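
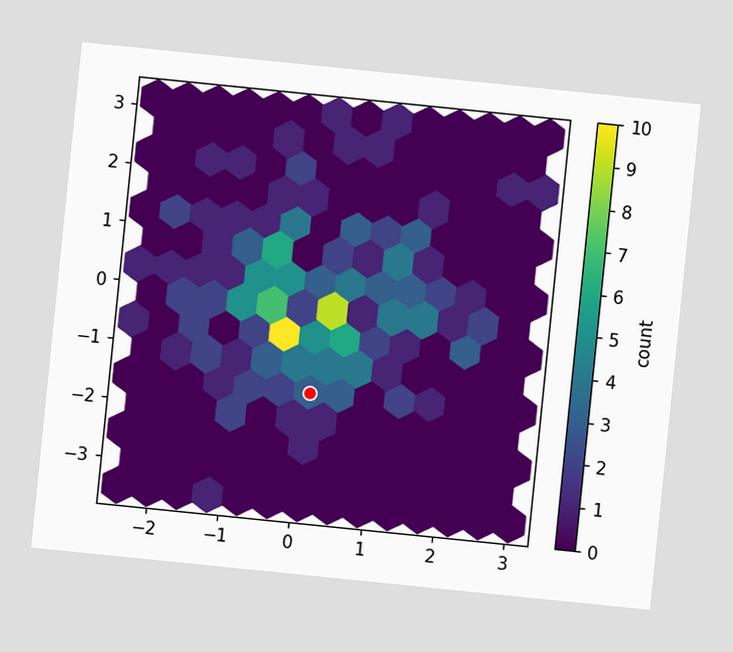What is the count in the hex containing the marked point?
The chart is tilted about 6° clockwise. The marked hex reads 3 on the colorbar.

3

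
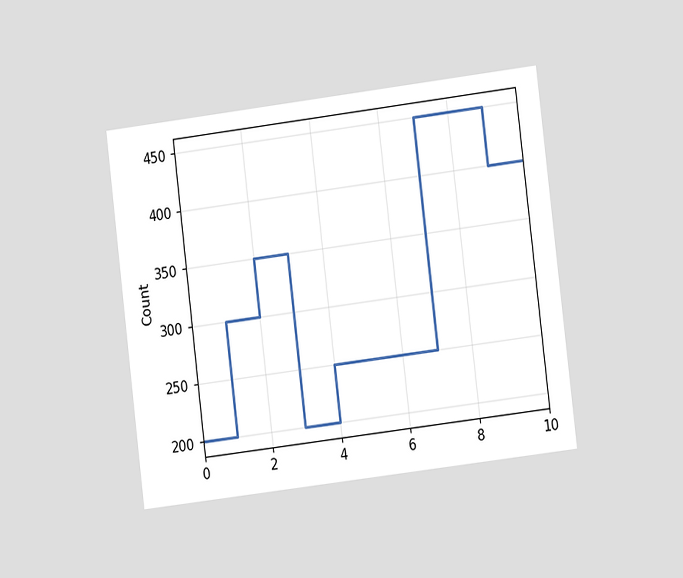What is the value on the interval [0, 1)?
The chart is tilted about 7° counter-clockwise and viewed at a slight angle. On [0, 1) the step sits at 200.

200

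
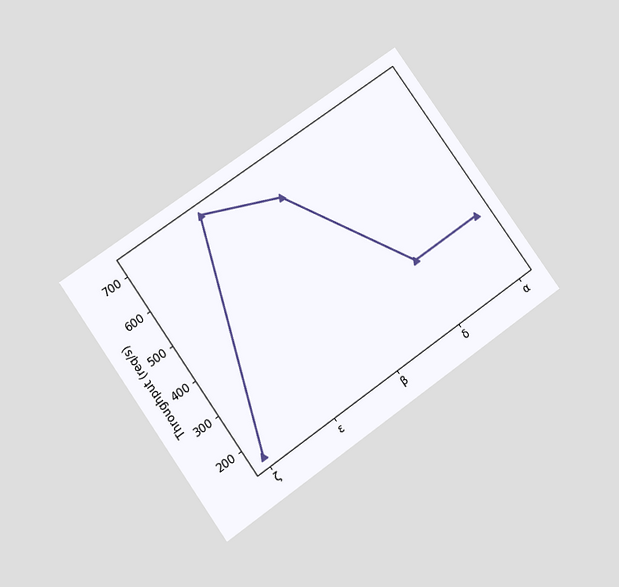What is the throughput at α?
320req/s

The chart is tilted about 35° counter-clockwise and viewed at a slight angle. At α, the line is at 320req/s.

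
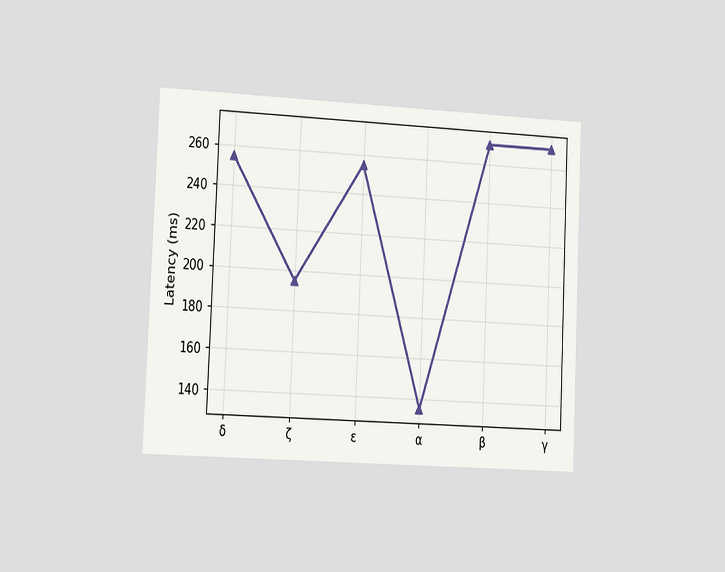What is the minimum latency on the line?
The chart is tilted about 3° clockwise and viewed at a slight angle. The lowest point is at α, and reading across to the y-axis gives 135ms.

135ms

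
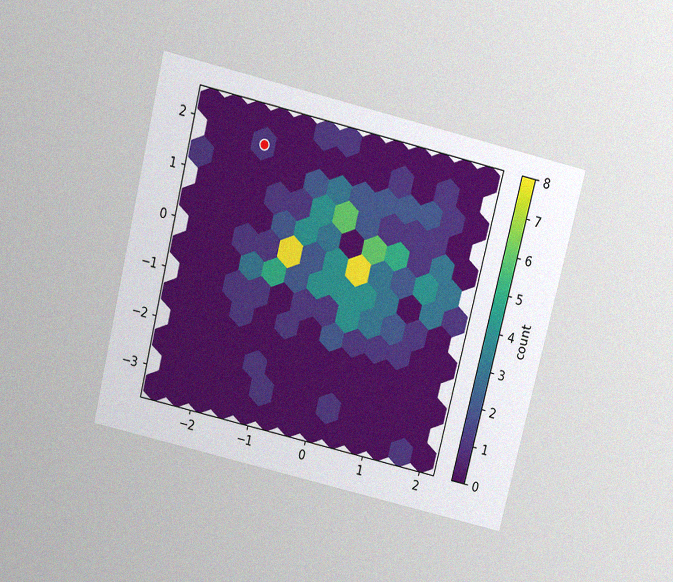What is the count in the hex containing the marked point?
1

The chart is tilted about 14° clockwise and viewed slightly from above, with some photo noise. The marked hex reads 1 on the colorbar.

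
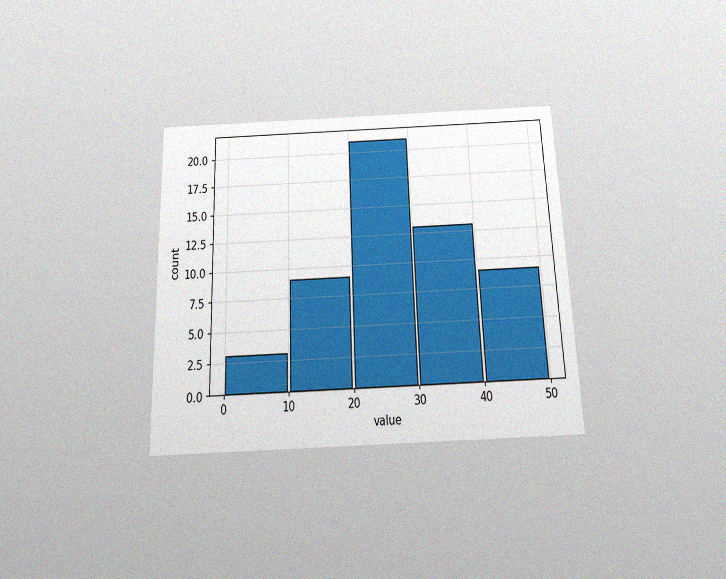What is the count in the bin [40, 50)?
The chart is tilted about 2° counter-clockwise and viewed slightly from below, with some photo noise. The [40, 50) bin has height 9.

9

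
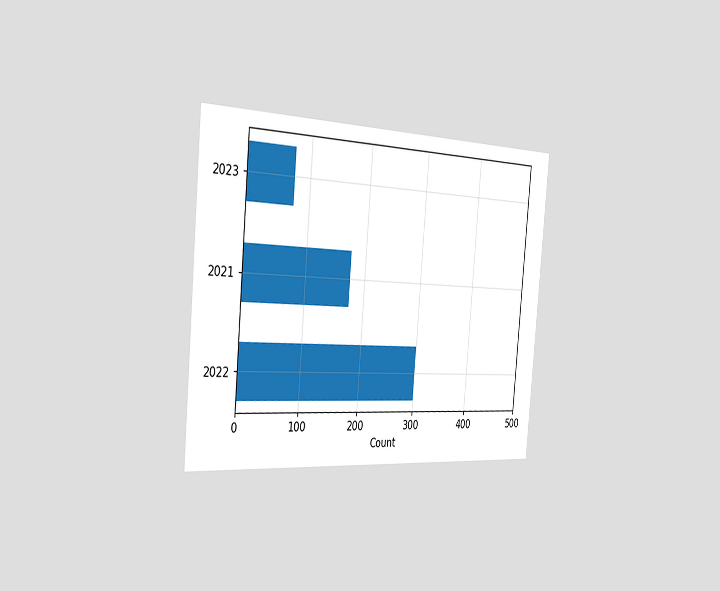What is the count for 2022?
300

The chart is tilted about 5° clockwise and viewed slightly from the left. Reading along the chart's x-axis, the 2022 bar reaches 300.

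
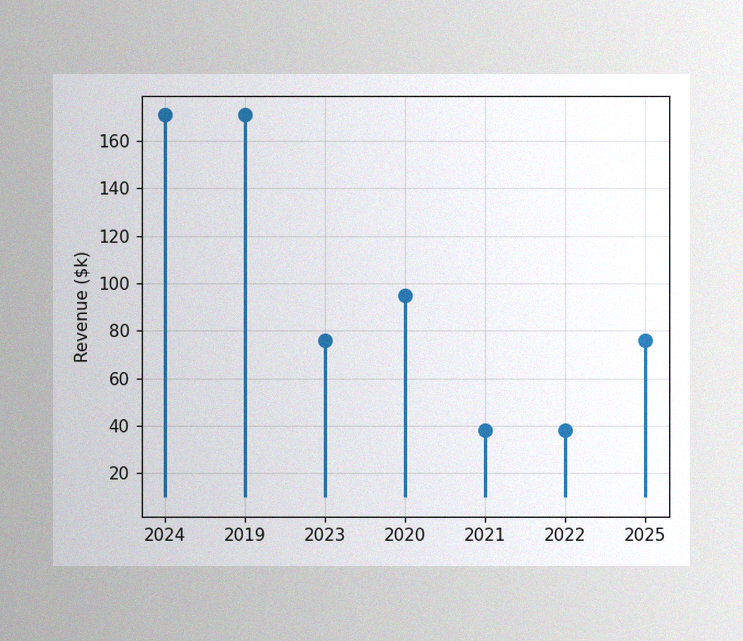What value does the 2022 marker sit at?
The image has some photo noise and uneven lighting. The 2022 marker sits at $38k.

$38k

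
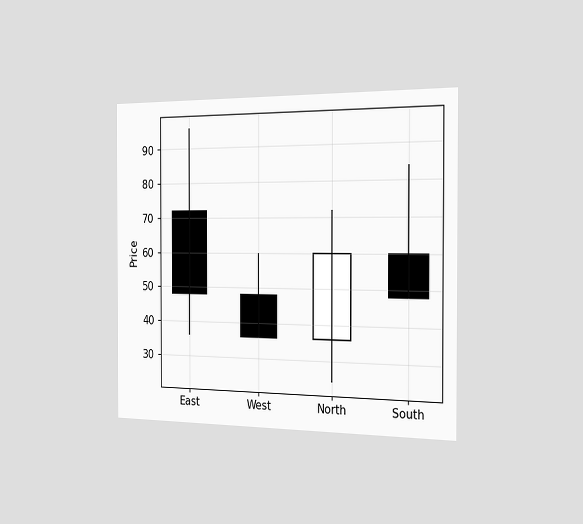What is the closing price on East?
48

The chart is viewed slightly from the right. The East candle closes at 48.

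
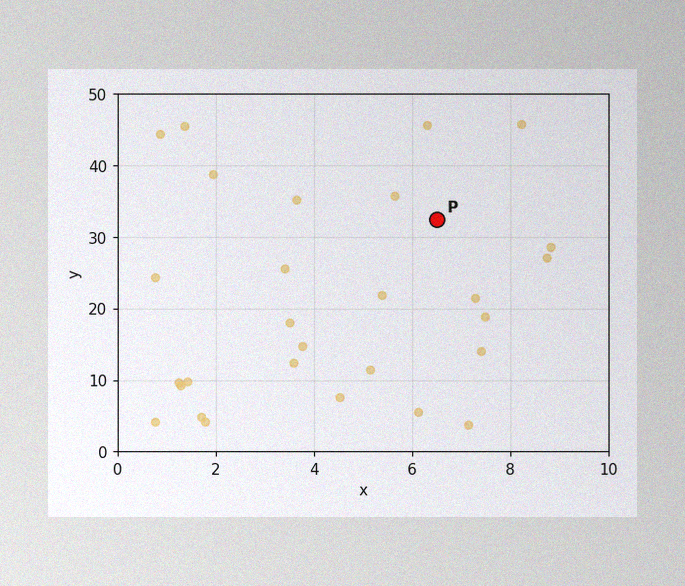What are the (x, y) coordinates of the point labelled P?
(6.5, 32.5)

The image has some photo noise and uneven lighting. Following the gridlines from P to each axis, P sits at (6.5, 32.5).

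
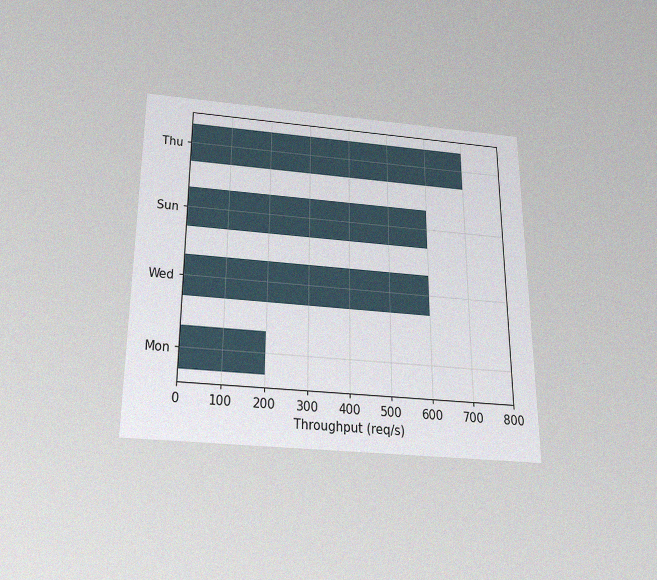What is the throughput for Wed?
The chart is viewed slightly from below, with some photo noise. Reading along the chart's x-axis, the Wed bar reaches 600req/s.

600req/s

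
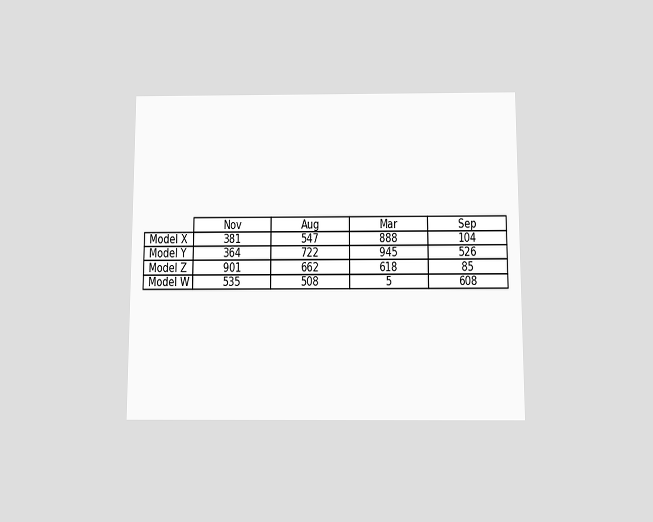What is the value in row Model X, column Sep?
104

The chart is viewed slightly from below. The (Model X, Sep) cell reads 104.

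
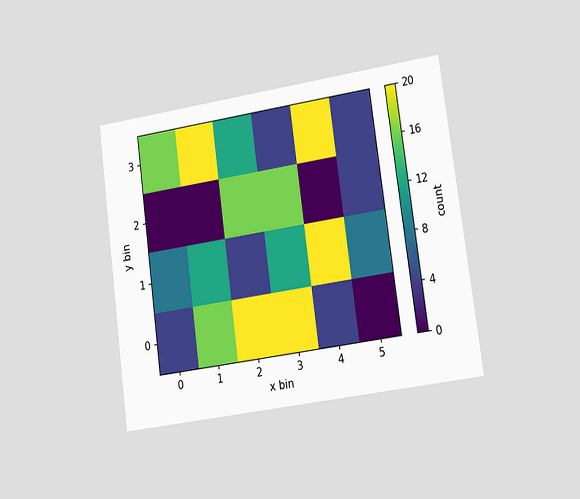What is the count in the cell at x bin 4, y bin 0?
The chart is tilted about 8° counter-clockwise and viewed slightly from the right. Matching the cell (4, 0) against the colorbar gives 4.

4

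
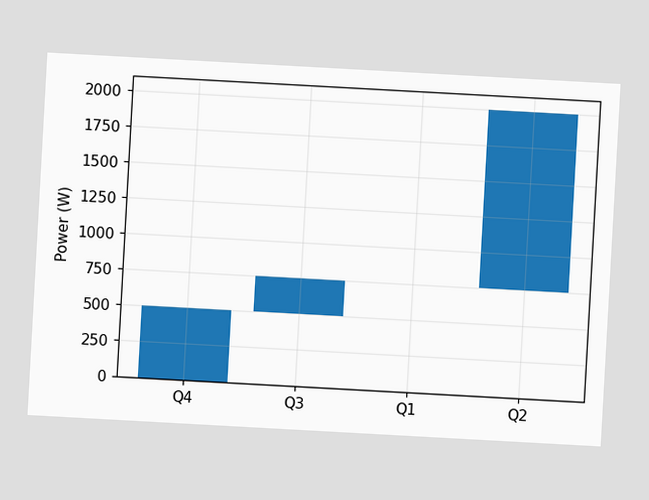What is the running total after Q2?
2000W

The chart is tilted about 3° clockwise. After Q2 the running total reaches 2000W.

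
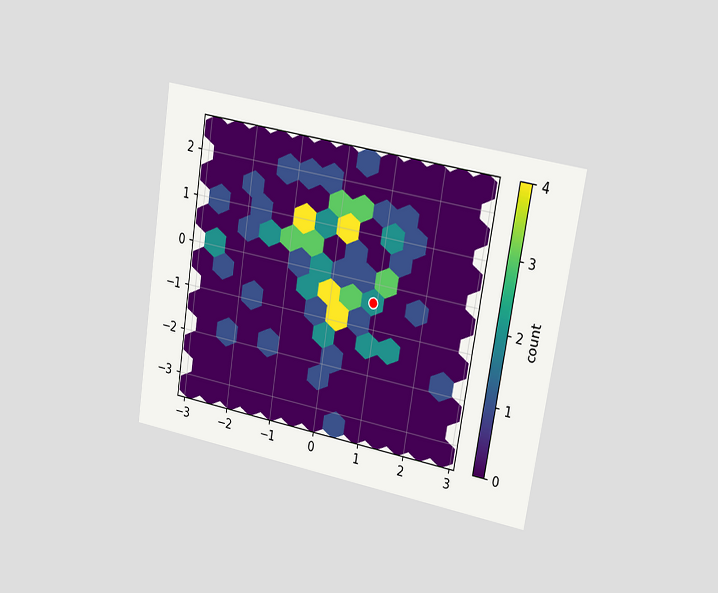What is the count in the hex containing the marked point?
2

The chart is tilted about 9° clockwise and viewed slightly from the right. The marked hex reads 2 on the colorbar.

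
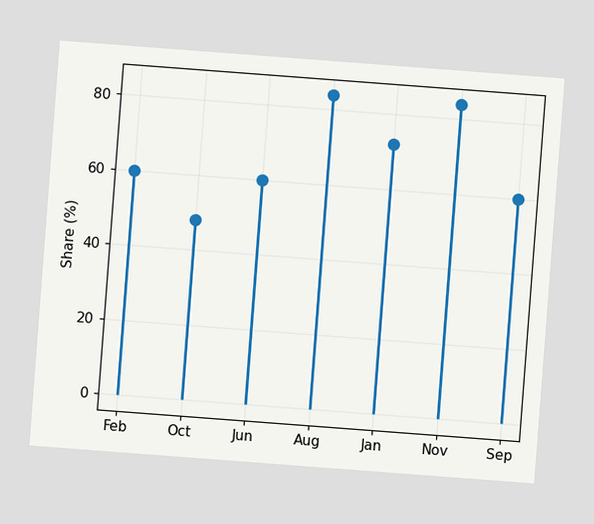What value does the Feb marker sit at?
60%

The chart is tilted about 4° clockwise. The Feb marker sits at 60%.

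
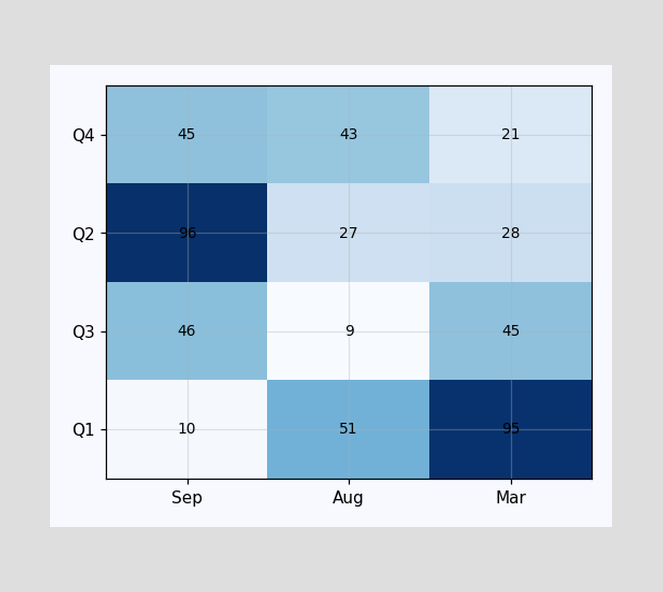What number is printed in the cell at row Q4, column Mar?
21

The (Q4, Mar) cell reads 21.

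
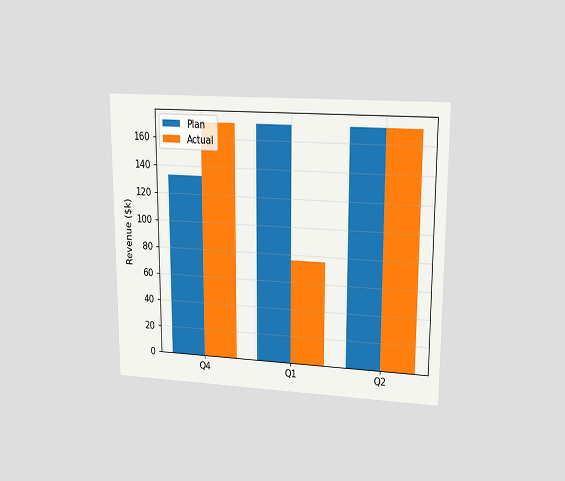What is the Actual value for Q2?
The chart is viewed at a slight angle. The Actual bar at Q2 reaches $171k on the y-axis.

$171k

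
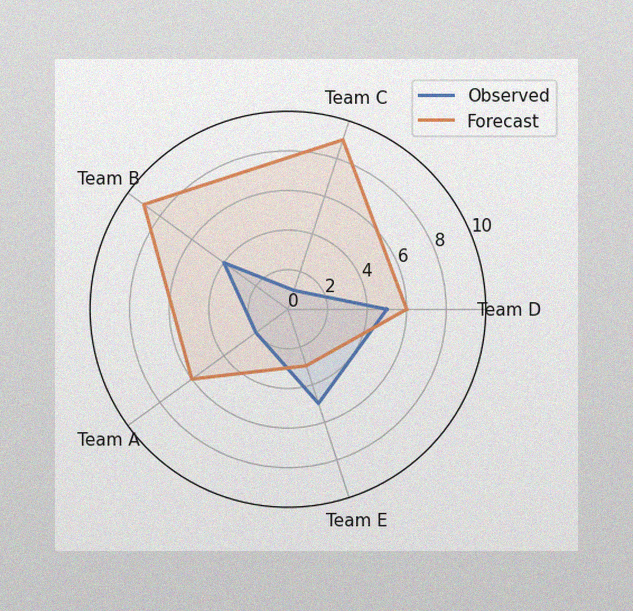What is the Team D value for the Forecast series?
6

The image has some photo noise and uneven lighting. On the Team D axis, Forecast reaches 6.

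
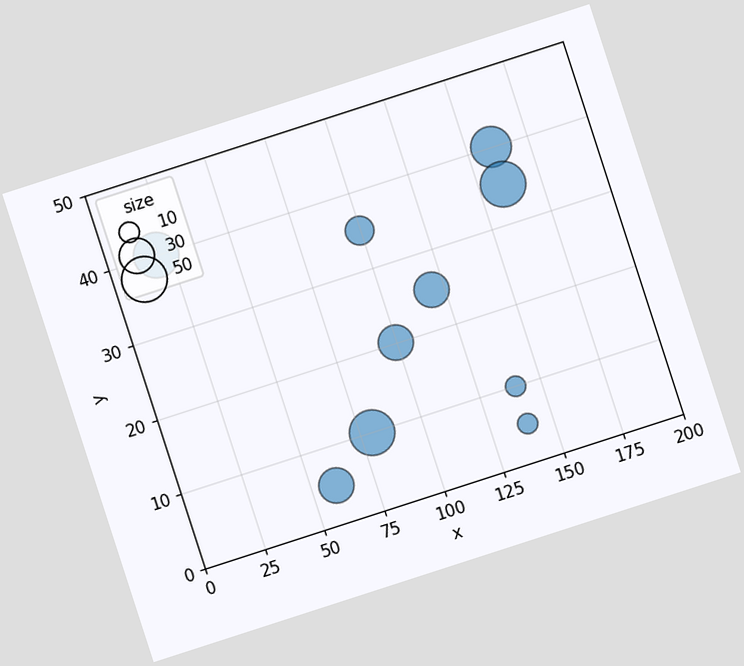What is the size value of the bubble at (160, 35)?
The chart is tilted about 18° counter-clockwise. Matching the bubble at (160, 35) against the size legend gives 50.

50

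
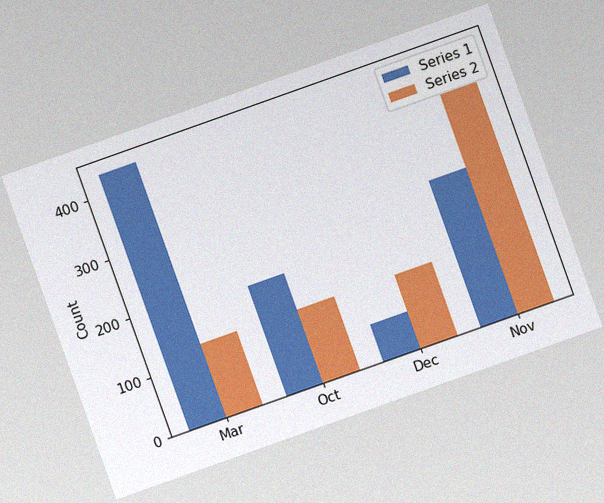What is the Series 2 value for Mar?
124

The chart is tilted about 20° counter-clockwise, with some photo noise. The Series 2 bar at Mar reaches 124 on the y-axis.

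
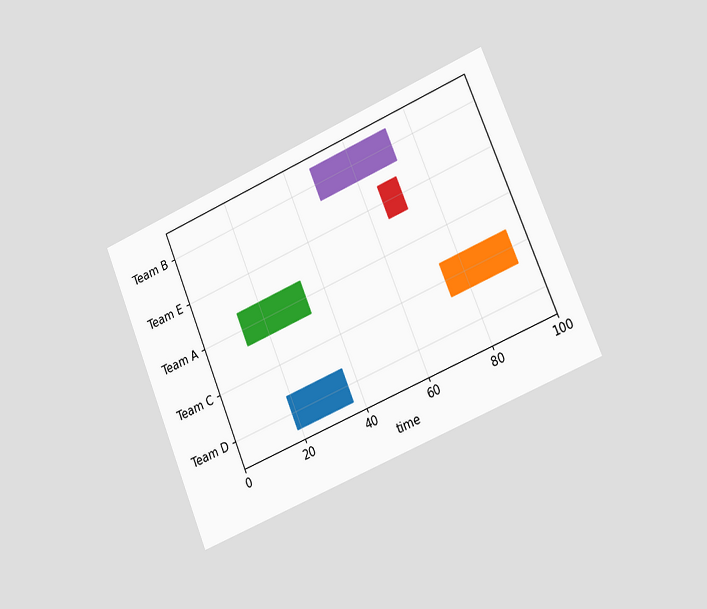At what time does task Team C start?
The chart is tilted about 23° counter-clockwise and viewed slightly from the right. The Team C bar begins at t=74.

74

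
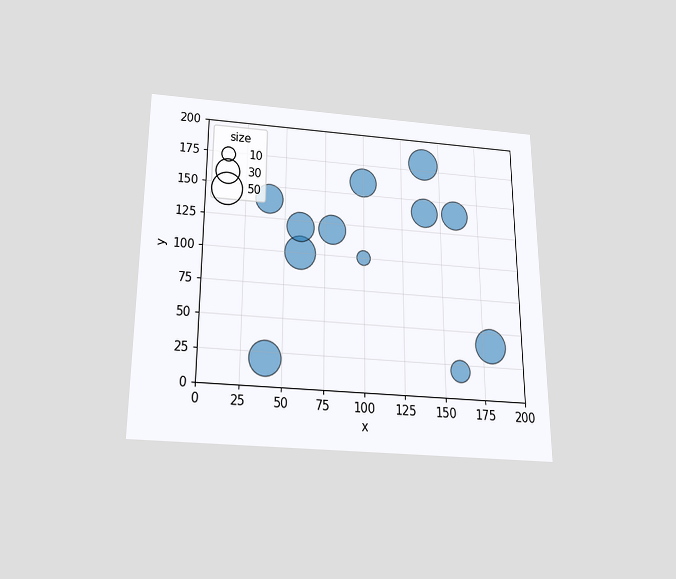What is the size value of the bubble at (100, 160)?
40

The chart is viewed slightly from below. Matching the bubble at (100, 160) against the size legend gives 40.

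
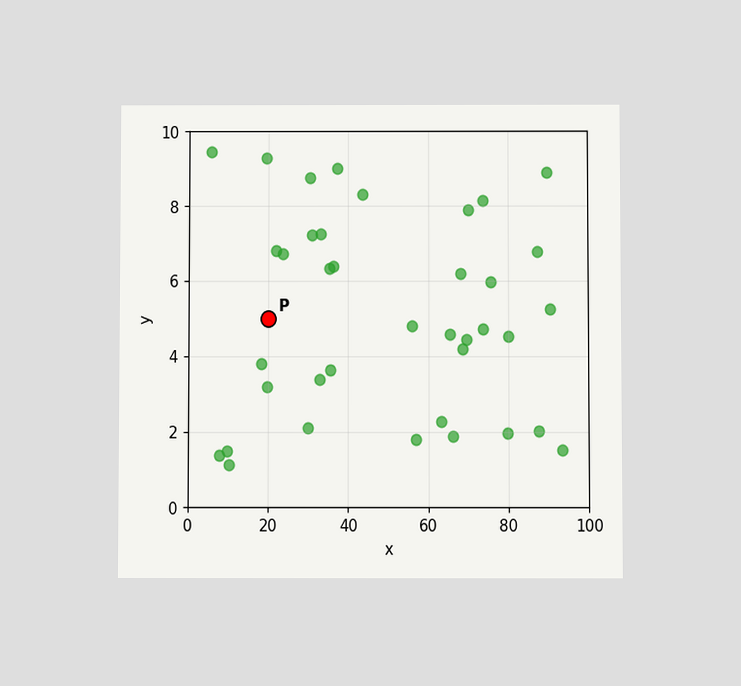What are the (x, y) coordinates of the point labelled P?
(20, 5)

The chart is viewed slightly from below. Following the gridlines from P to each axis, P sits at (20, 5).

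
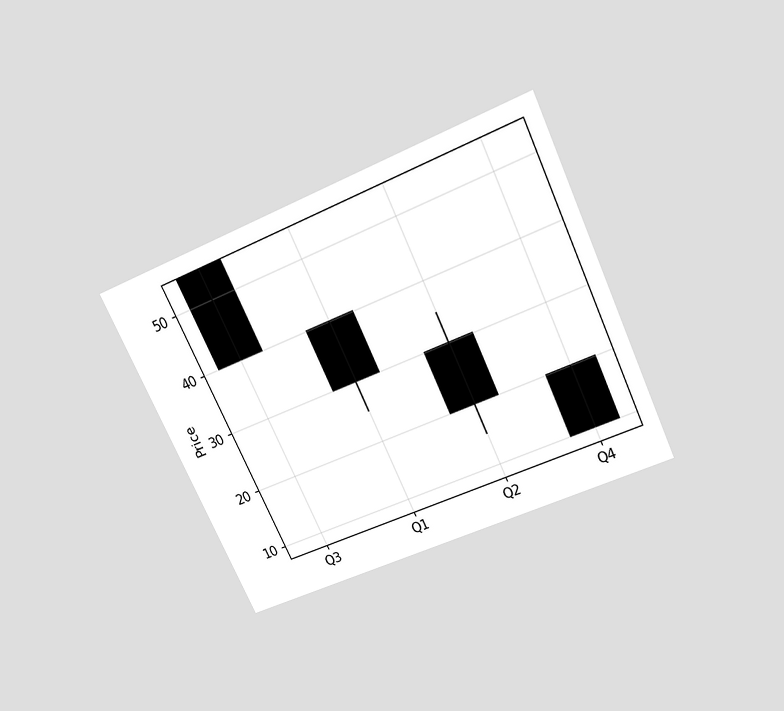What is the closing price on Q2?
20

The chart is tilted about 25° counter-clockwise and viewed slightly from above. The Q2 candle closes at 20.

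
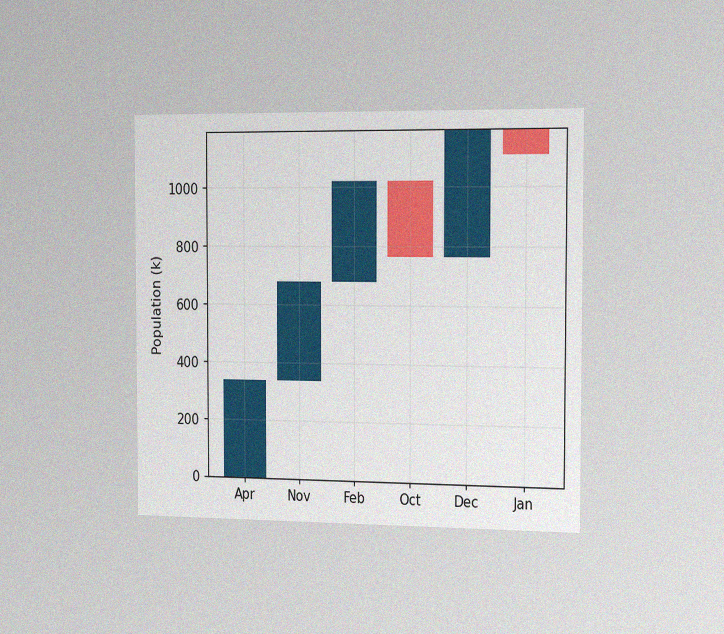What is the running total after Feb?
1020k

The chart is viewed slightly from the right, with some photo noise. After Feb the running total reaches 1020k.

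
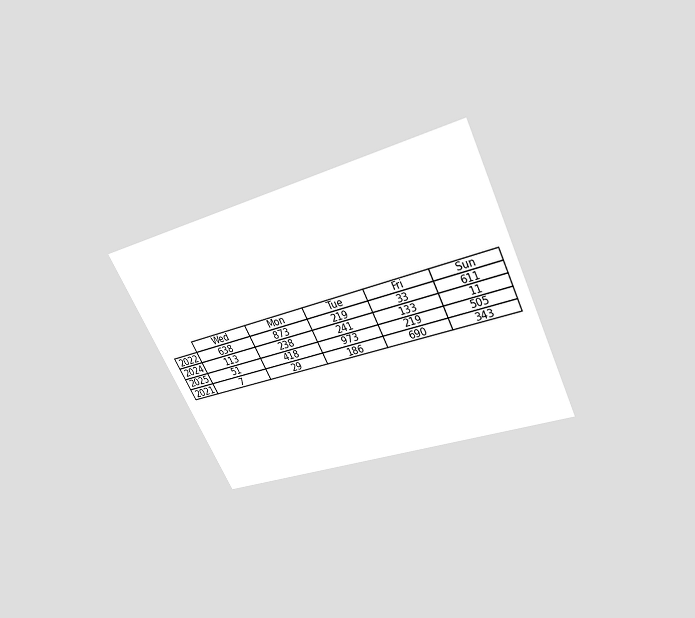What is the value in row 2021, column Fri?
The chart is tilted about 26° counter-clockwise and viewed slightly from above. The (2021, Fri) cell reads 690.

690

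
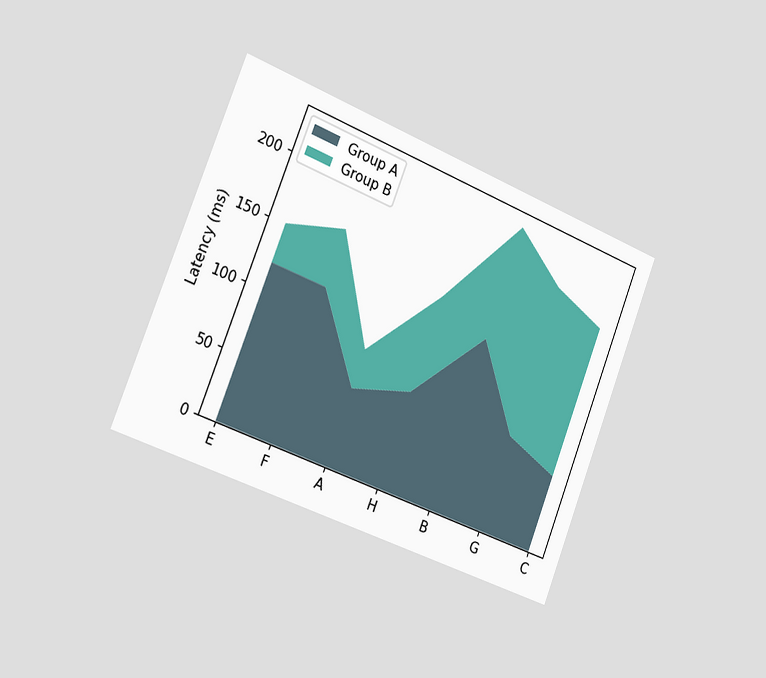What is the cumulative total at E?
The chart is tilted about 21° clockwise and viewed slightly from the left. The stacked total at E reaches 150ms.

150ms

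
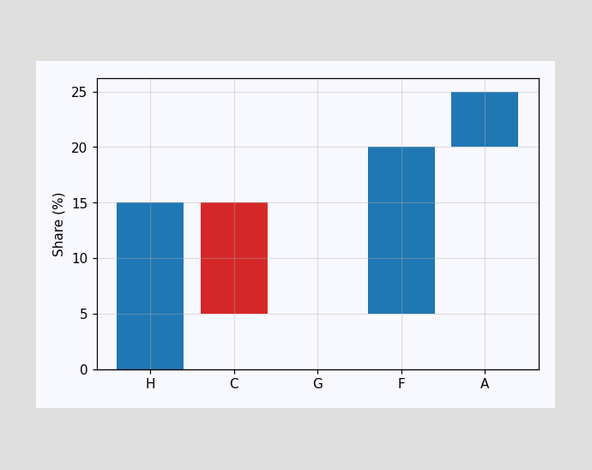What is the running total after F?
20%

After F the running total reaches 20%.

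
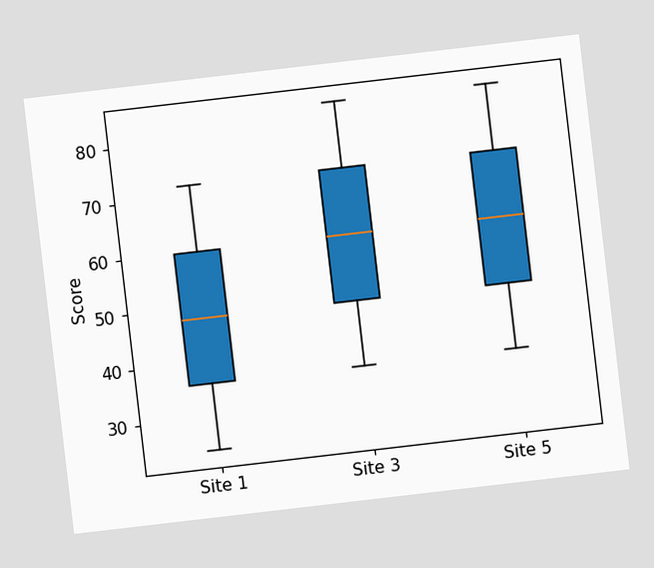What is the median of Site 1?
48

The chart is tilted about 7° counter-clockwise. The median line in the Site 1 box sits at 48.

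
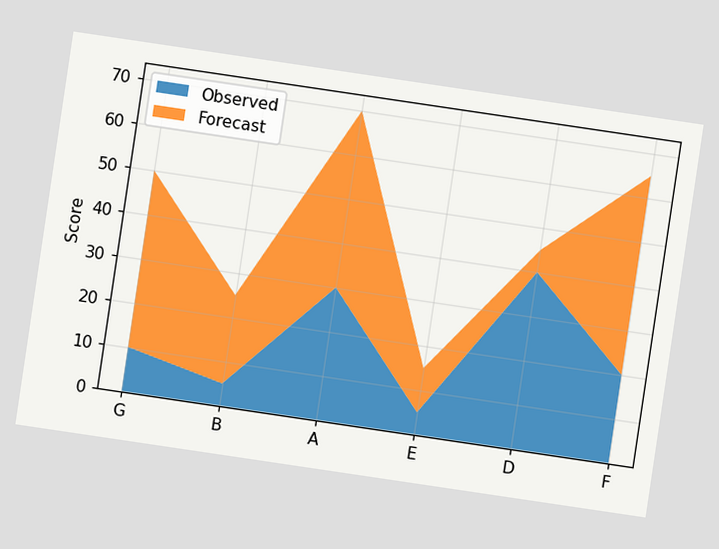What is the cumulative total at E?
15

The chart is tilted about 8° clockwise. The stacked total at E reaches 15.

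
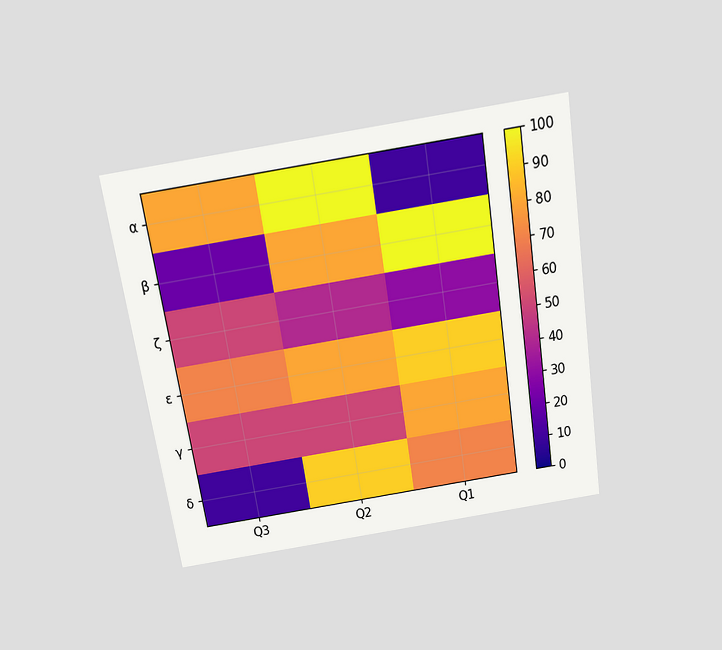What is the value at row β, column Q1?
The chart is tilted about 9° counter-clockwise and viewed slightly from above. Matching cell (β, Q1) against the colorbar gives 100.

100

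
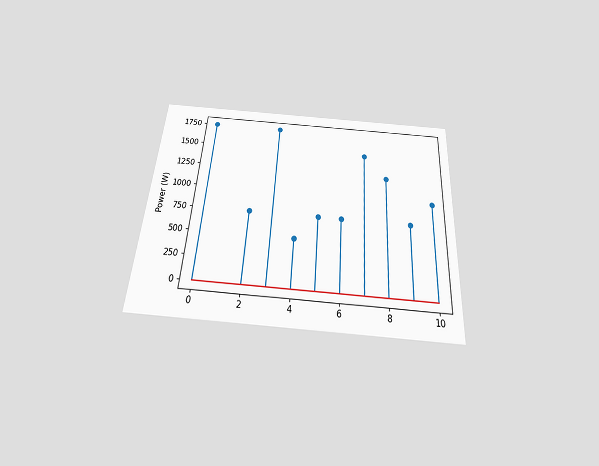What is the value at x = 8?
1250W

The chart is tilted about 4° clockwise and viewed slightly from below. The stem at x=8 reaches 1250W.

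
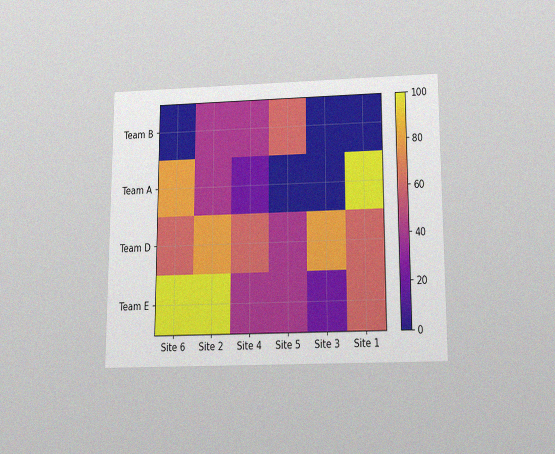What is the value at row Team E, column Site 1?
60

The chart is viewed slightly from below, with some photo noise. Matching cell (Team E, Site 1) against the colorbar gives 60.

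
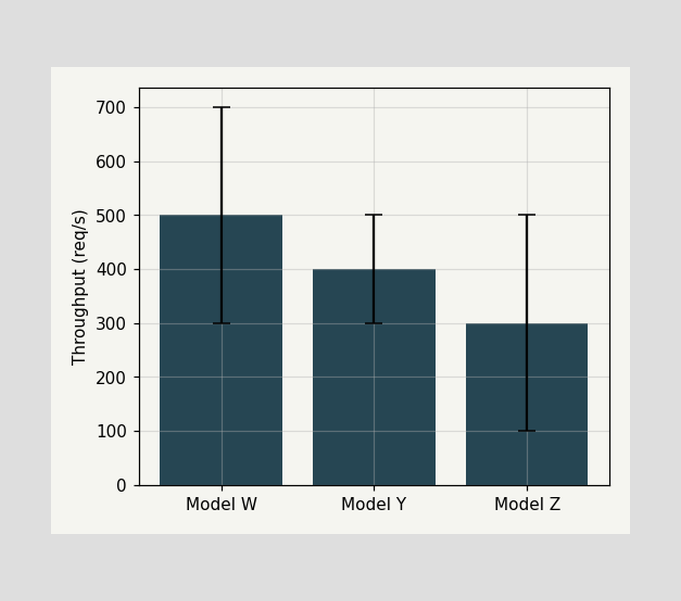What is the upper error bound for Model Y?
The Model Y bar's upper whisker reaches 500req/s.

500req/s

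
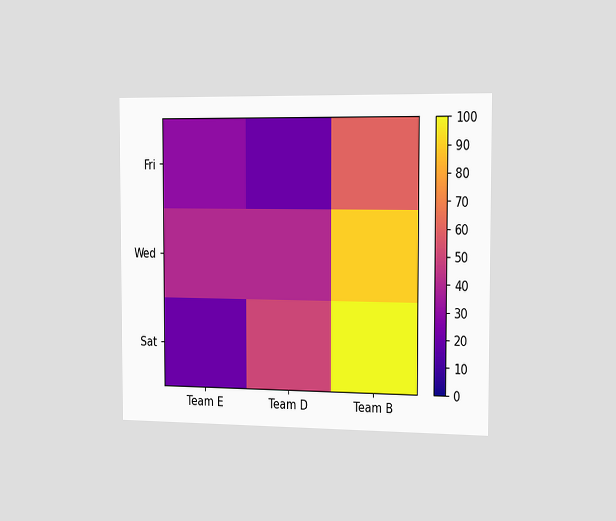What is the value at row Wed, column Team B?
The chart is viewed slightly from the right. Matching cell (Wed, Team B) against the colorbar gives 90.

90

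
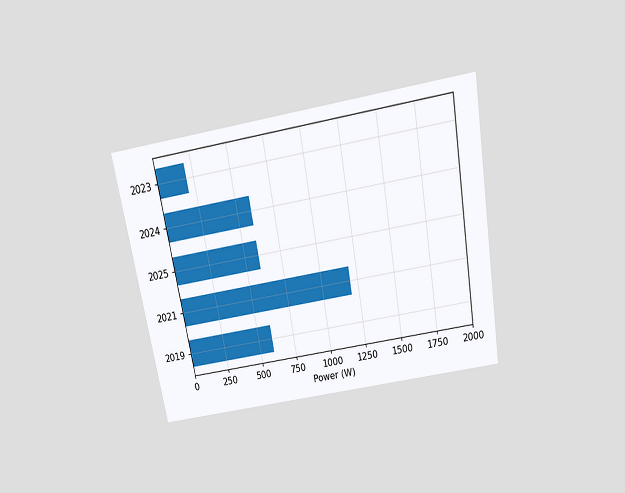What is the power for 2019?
600W

The chart is tilted about 10° counter-clockwise and viewed slightly from above. Reading along the chart's x-axis, the 2019 bar reaches 600W.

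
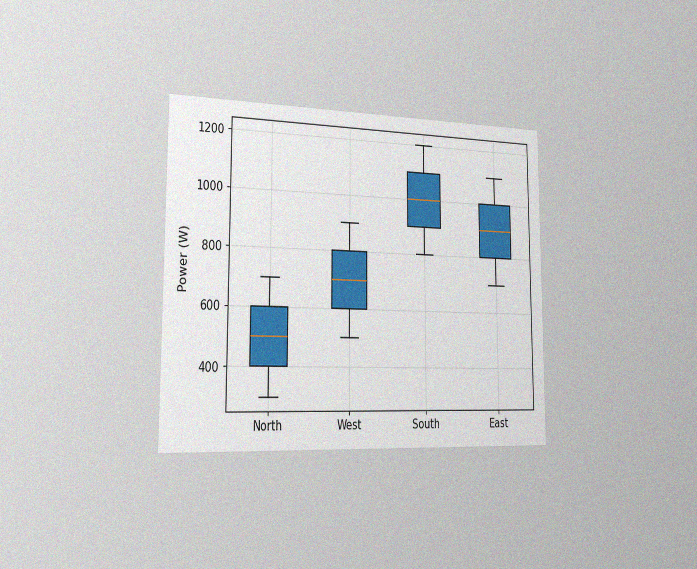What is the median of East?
The chart is viewed slightly from the left, with some photo noise. The median line in the East box sits at 900W.

900W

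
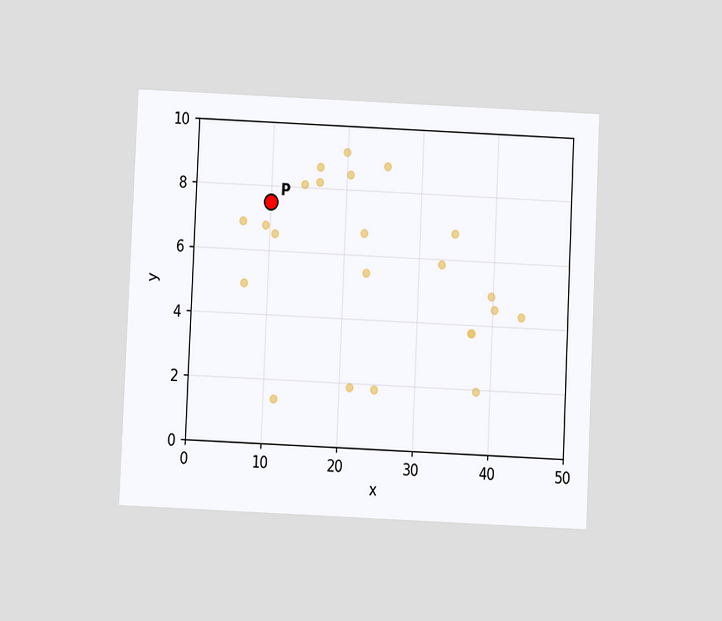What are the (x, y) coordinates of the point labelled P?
The chart is tilted about 3° clockwise and viewed at a slight angle. Following the gridlines from P to each axis, P sits at (10, 7.5).

(10, 7.5)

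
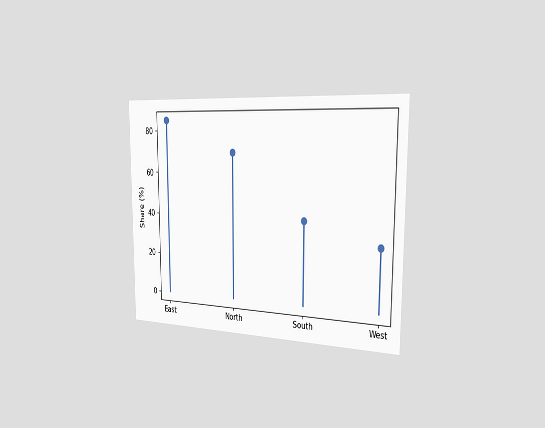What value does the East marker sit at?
85%

The chart is viewed slightly from the right. The East marker sits at 85%.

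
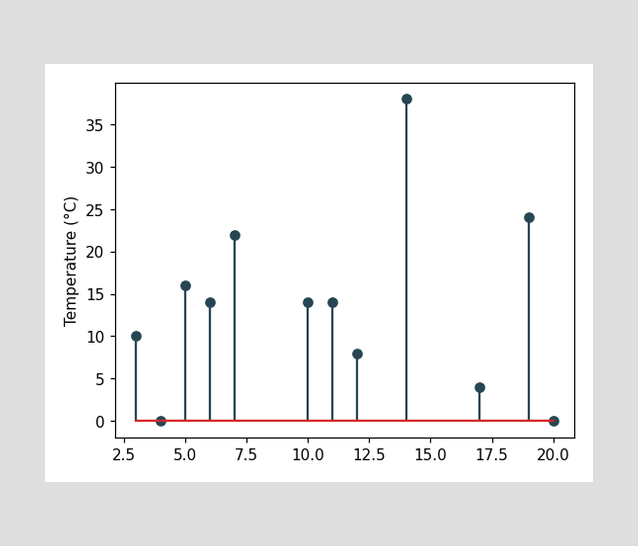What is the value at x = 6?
14°C

The stem at x=6 reaches 14°C.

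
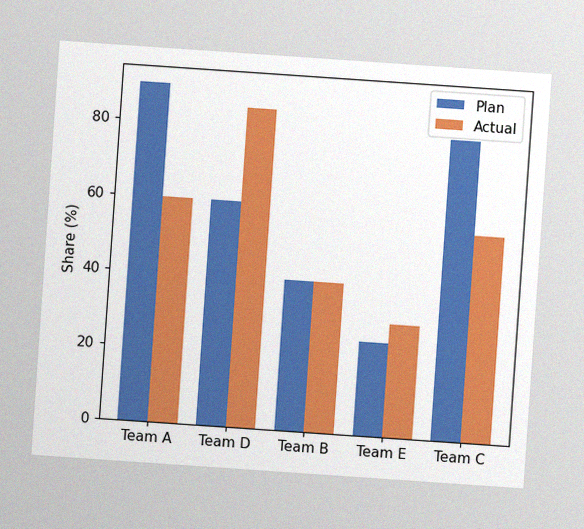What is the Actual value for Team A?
The chart is tilted about 4° clockwise, with some photo noise. The Actual bar at Team A reaches 60% on the y-axis.

60%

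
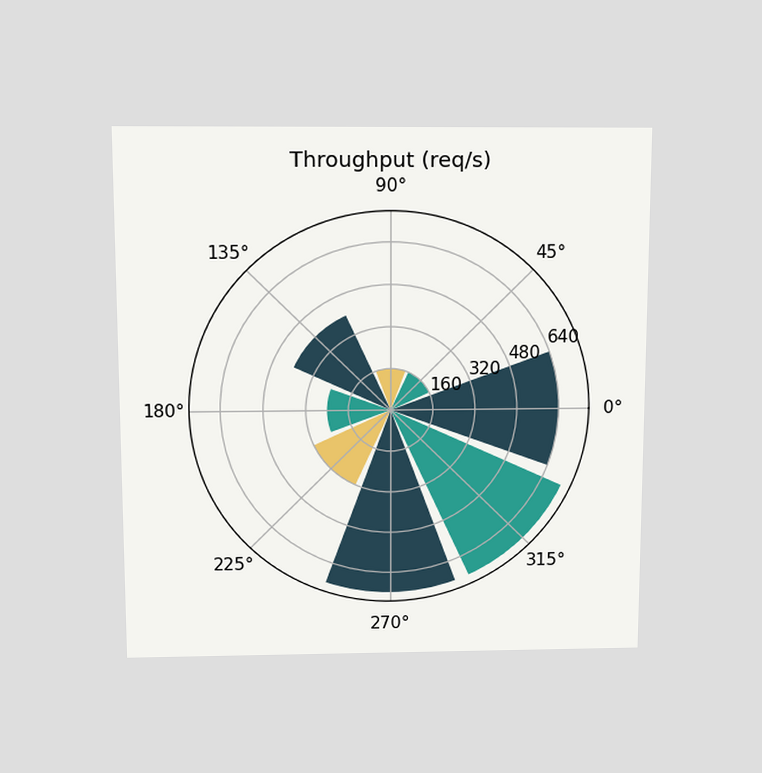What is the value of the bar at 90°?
The chart is viewed slightly from above. The bar at 90° reaches 160req/s on the radial axis.

160req/s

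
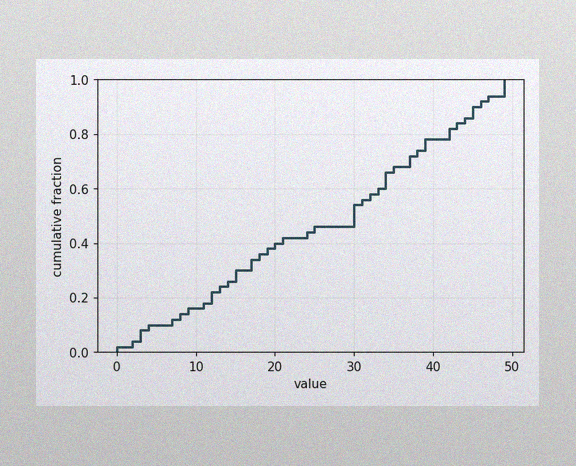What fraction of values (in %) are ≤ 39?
78%

The image has some photo noise and uneven lighting. At x=39 the ECDF step is at 78%.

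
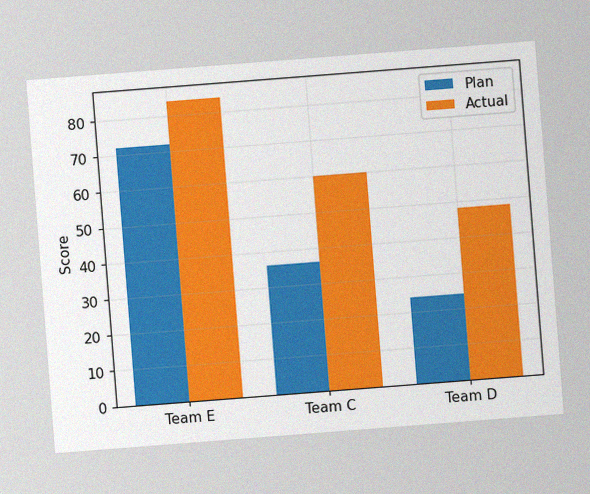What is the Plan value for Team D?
The chart is tilted about 4° counter-clockwise, with some photo noise. The Plan bar at Team D reaches 24 on the y-axis.

24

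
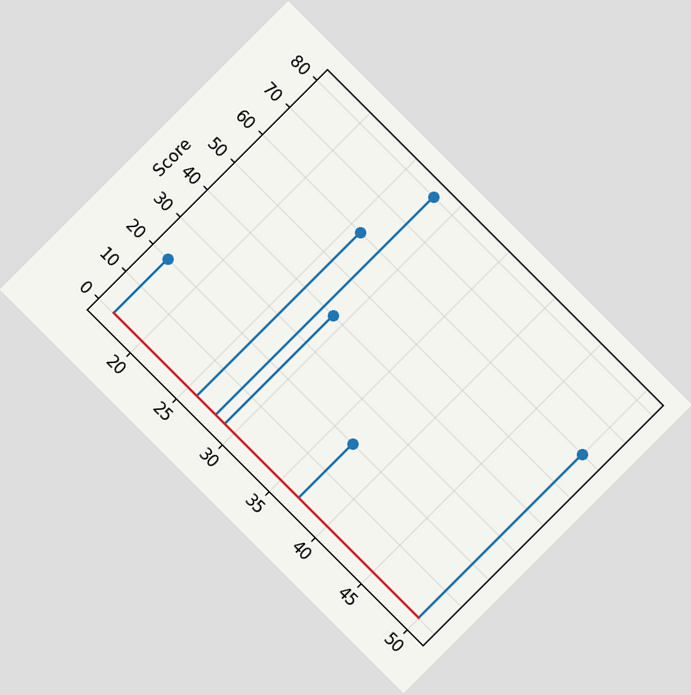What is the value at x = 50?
60

The chart is tilted about 45° clockwise. The stem at x=50 reaches 60.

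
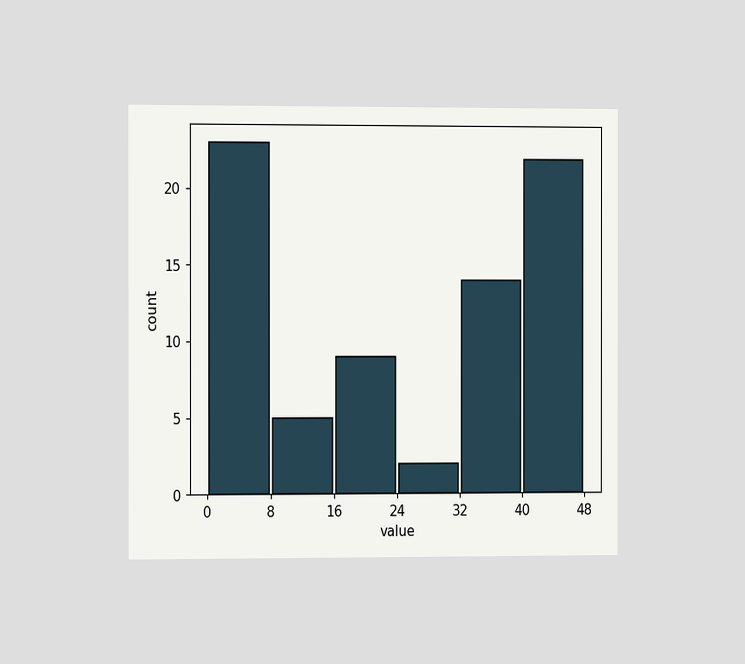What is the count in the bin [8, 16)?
The chart is viewed slightly from the left. The [8, 16) bin has height 5.

5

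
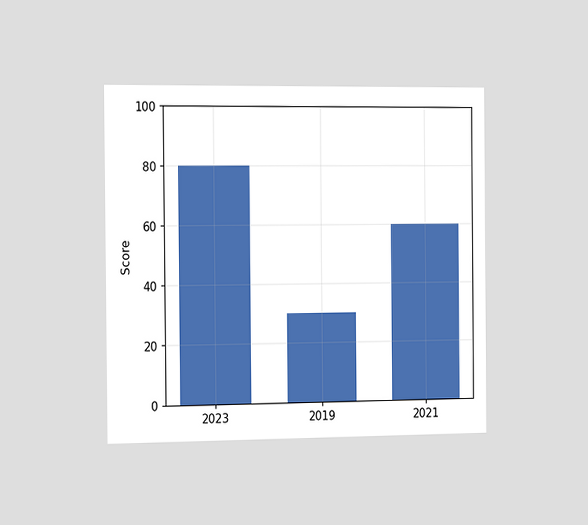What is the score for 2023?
80

The chart is viewed slightly from the left. Reading along the chart's y-axis, the 2023 bar reaches 80.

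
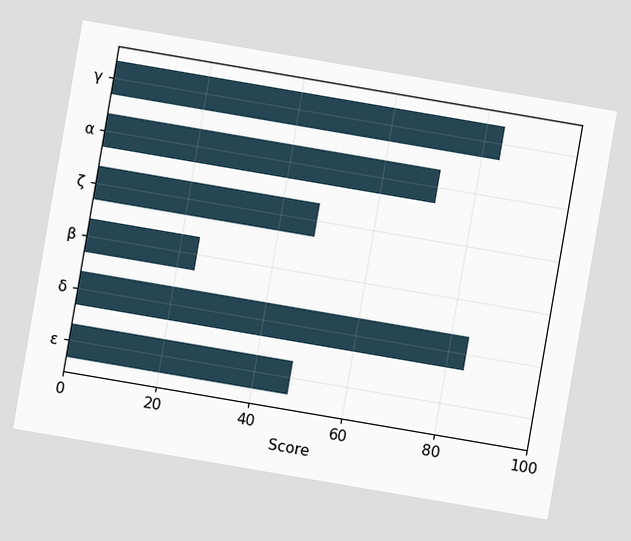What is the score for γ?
84

The chart is tilted about 10° clockwise. Reading along the chart's x-axis, the γ bar reaches 84.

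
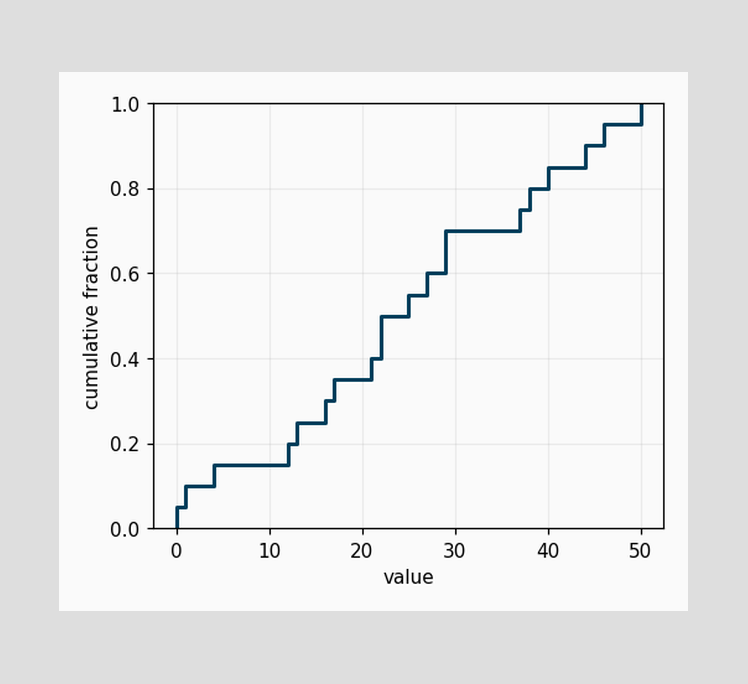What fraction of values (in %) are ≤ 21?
40%

At x=21 the ECDF step is at 40%.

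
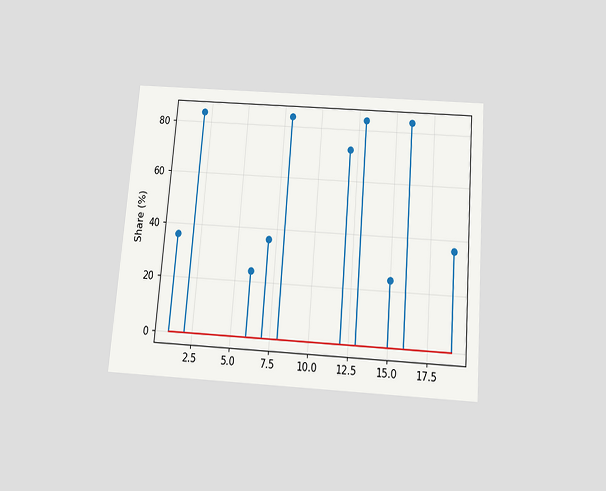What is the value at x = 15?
24%

The chart is tilted about 5° clockwise and viewed slightly from below. The stem at x=15 reaches 24%.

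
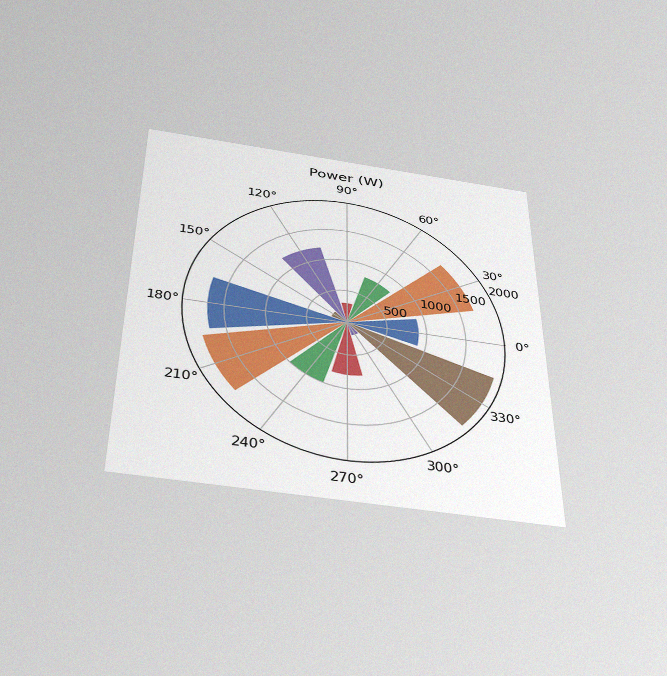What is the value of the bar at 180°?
The chart is viewed slightly from below, with some photo noise. The bar at 180° reaches 1700W on the radial axis.

1700W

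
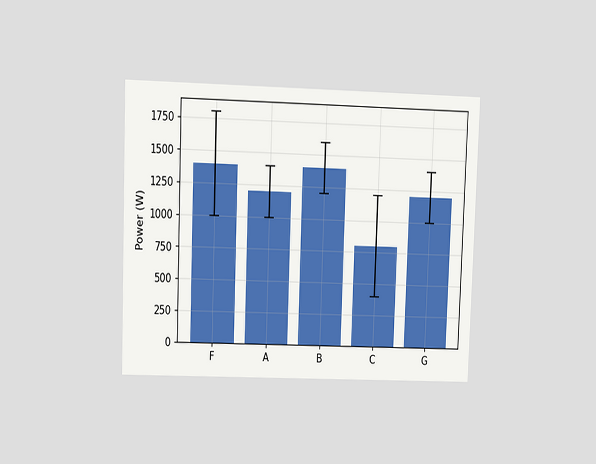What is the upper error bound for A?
The chart is tilted about 2° clockwise and viewed at a slight angle. The A bar's upper whisker reaches 1400W.

1400W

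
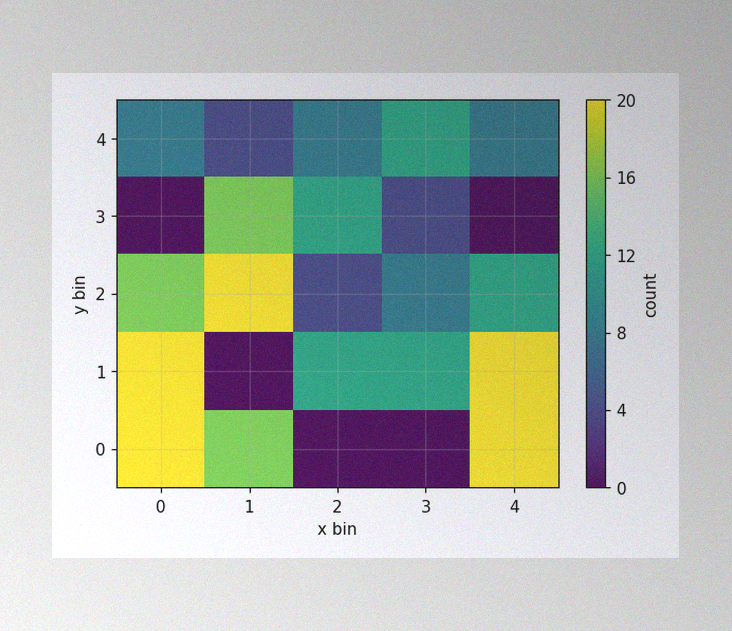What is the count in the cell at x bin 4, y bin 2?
12

The image has some photo noise and uneven lighting. Matching the cell (4, 2) against the colorbar gives 12.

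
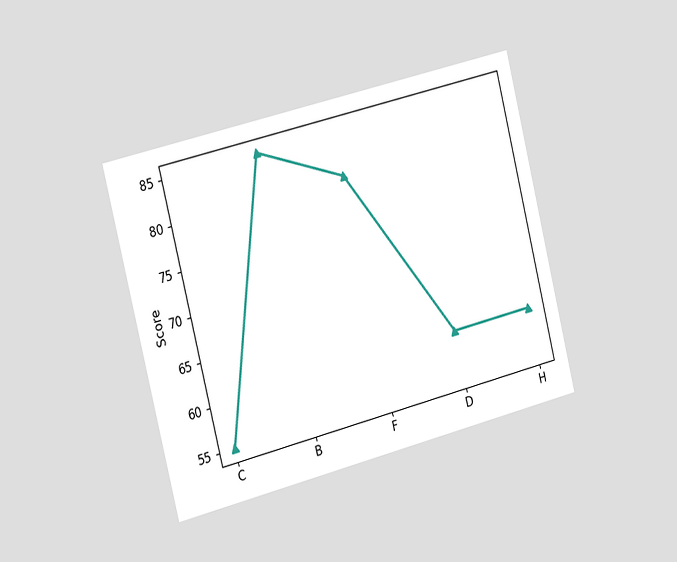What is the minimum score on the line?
The chart is tilted about 14° counter-clockwise and viewed slightly from the left. The lowest point is at C, and reading across to the y-axis gives 55.

55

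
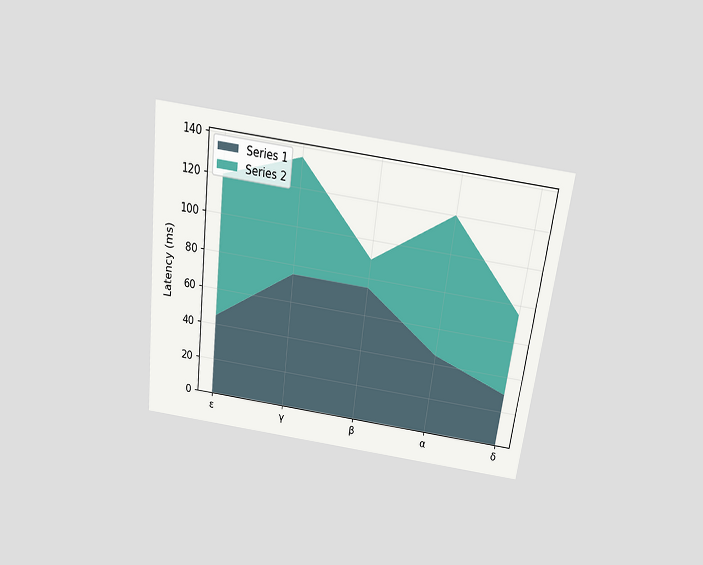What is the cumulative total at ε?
120ms

The chart is tilted about 7° clockwise and viewed slightly from above. The stacked total at ε reaches 120ms.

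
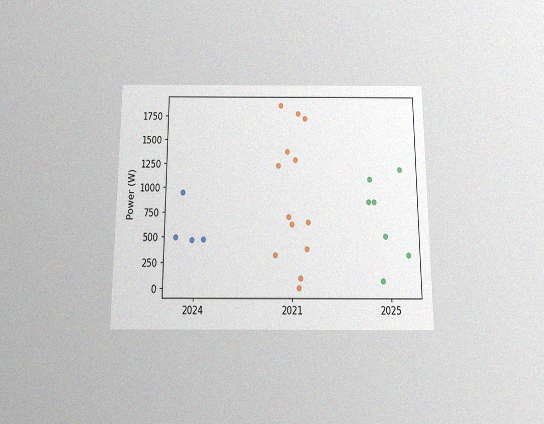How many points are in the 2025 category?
7

The chart is viewed slightly from below, with some photo noise. Counting the markers in the 2025 column gives 7.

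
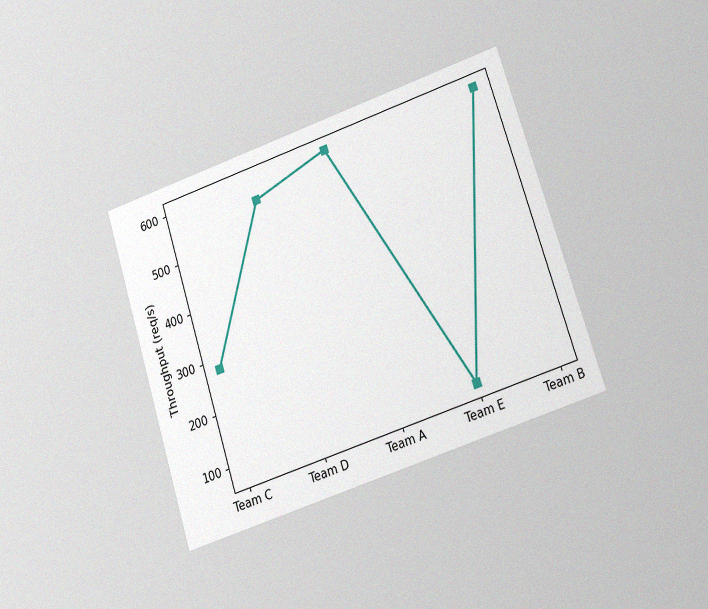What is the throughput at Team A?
600req/s

The chart is tilted about 18° counter-clockwise and viewed at a slight angle, with some photo noise. At Team A, the line is at 600req/s.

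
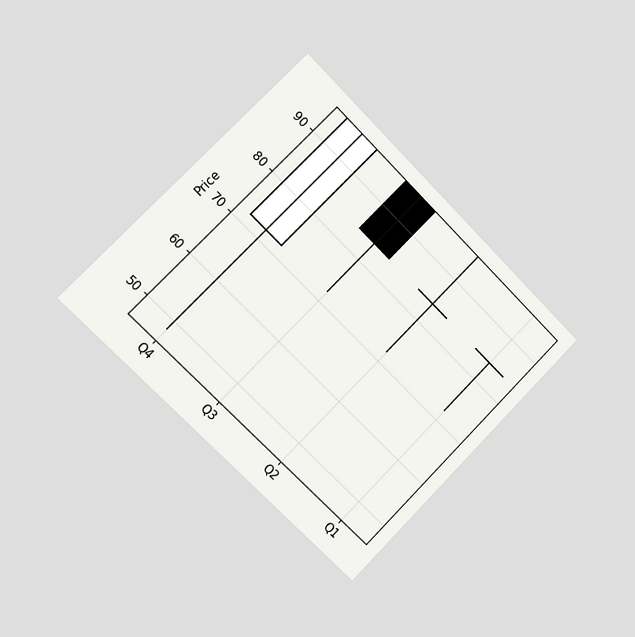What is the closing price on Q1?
84

The chart is tilted about 45° clockwise and viewed slightly from the left. The Q1 candle closes at 84.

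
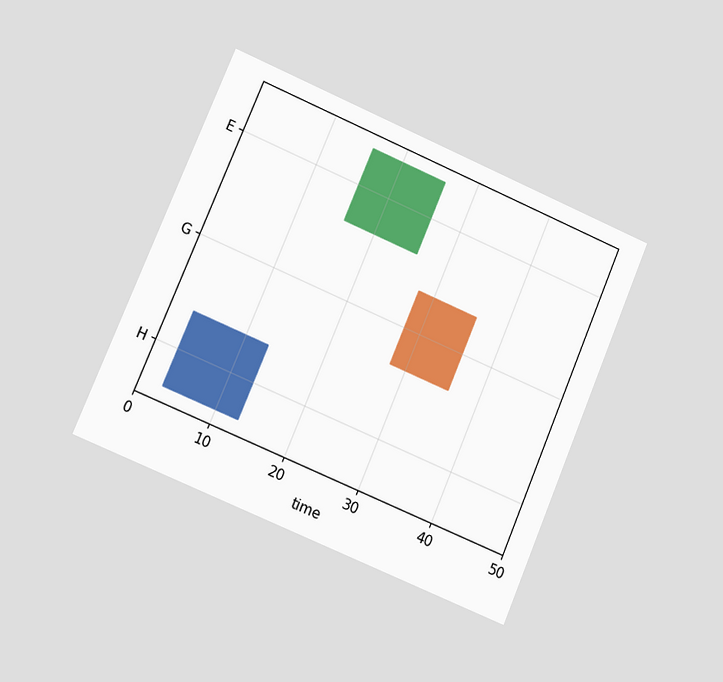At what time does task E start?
16

The chart is tilted about 23° clockwise and viewed at a slight angle. The E bar begins at t=16.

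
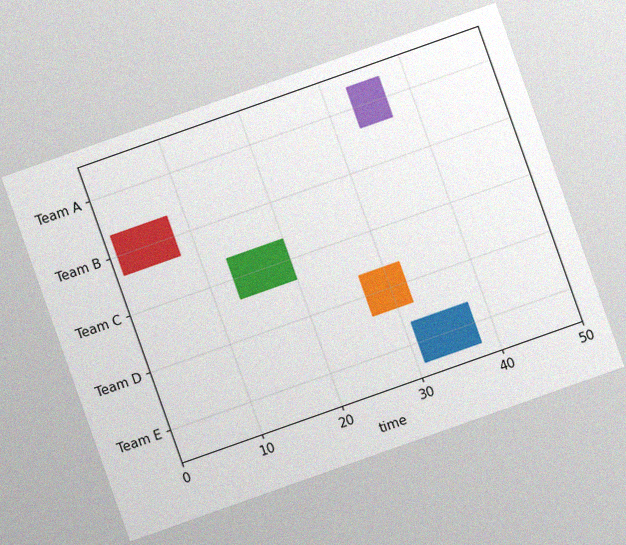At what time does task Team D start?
The chart is tilted about 19° counter-clockwise, with some photo noise. The Team D bar begins at t=27.

27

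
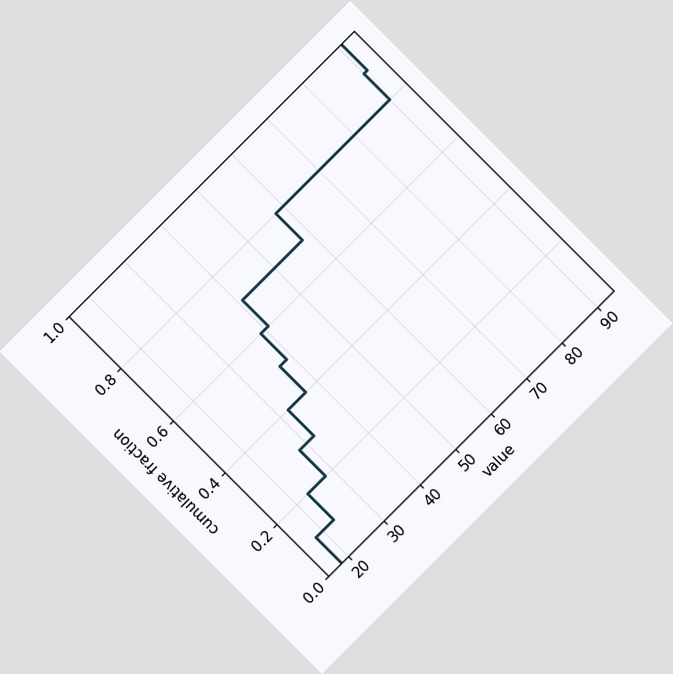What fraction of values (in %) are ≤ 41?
The chart is tilted about 45° counter-clockwise. At x=41 the ECDF step is at 70%.

70%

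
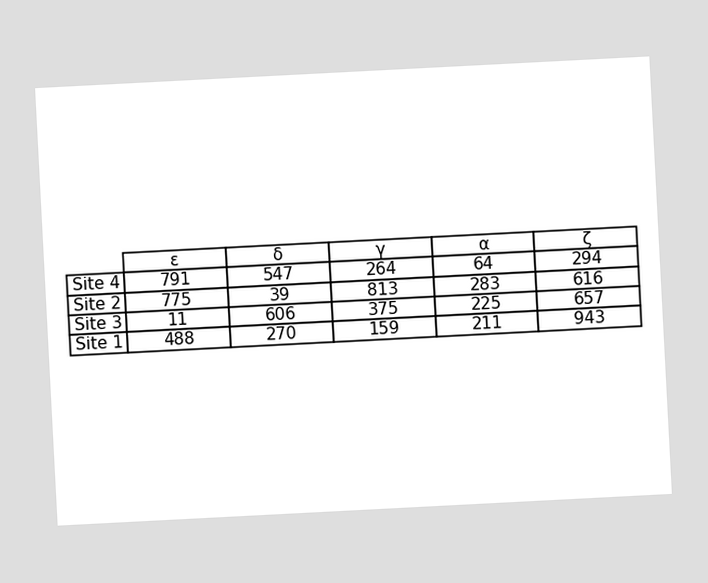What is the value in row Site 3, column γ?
The chart is tilted about 3° counter-clockwise. The (Site 3, γ) cell reads 375.

375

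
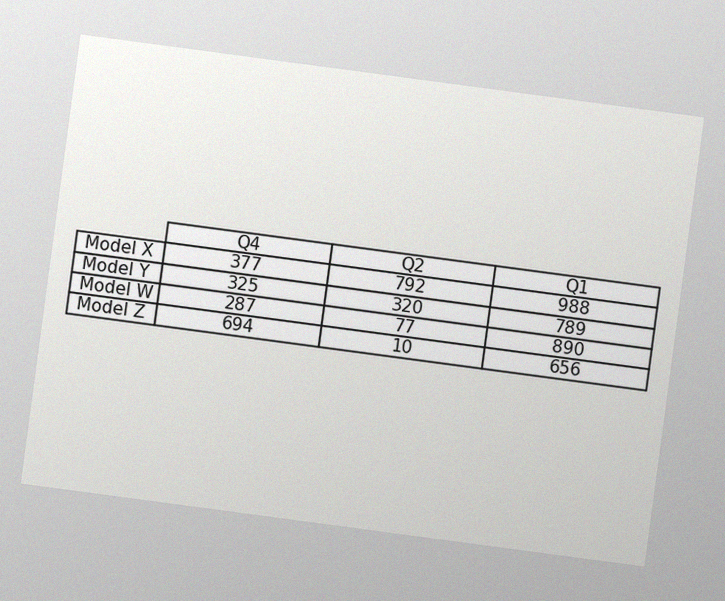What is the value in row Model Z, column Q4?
The chart is tilted about 8° clockwise, with some photo noise. The (Model Z, Q4) cell reads 694.

694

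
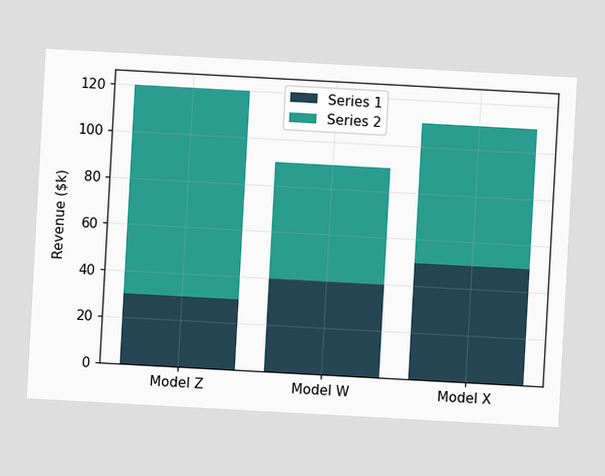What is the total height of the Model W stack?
The chart is tilted about 3° clockwise. The Model W stack's top reaches $90k on the y-axis.

$90k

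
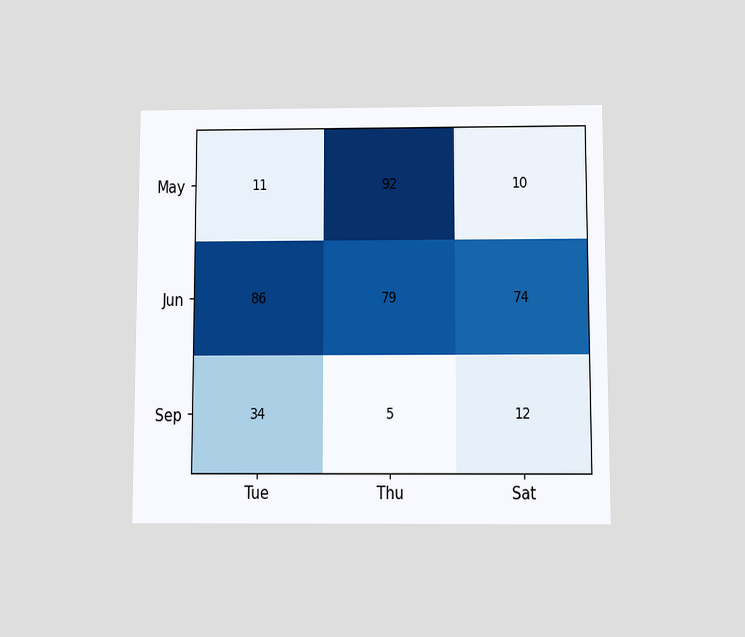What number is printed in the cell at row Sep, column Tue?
34

The chart is viewed slightly from below. The (Sep, Tue) cell reads 34.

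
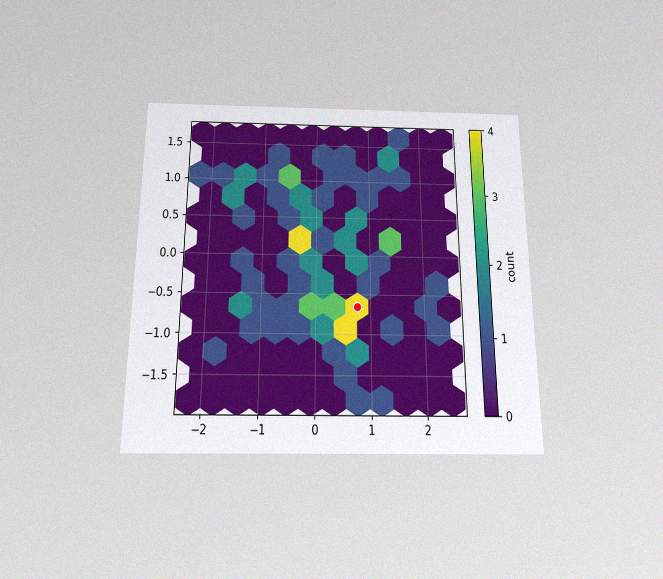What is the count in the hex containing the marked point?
4

The chart is viewed slightly from below, with some photo noise. The marked hex reads 4 on the colorbar.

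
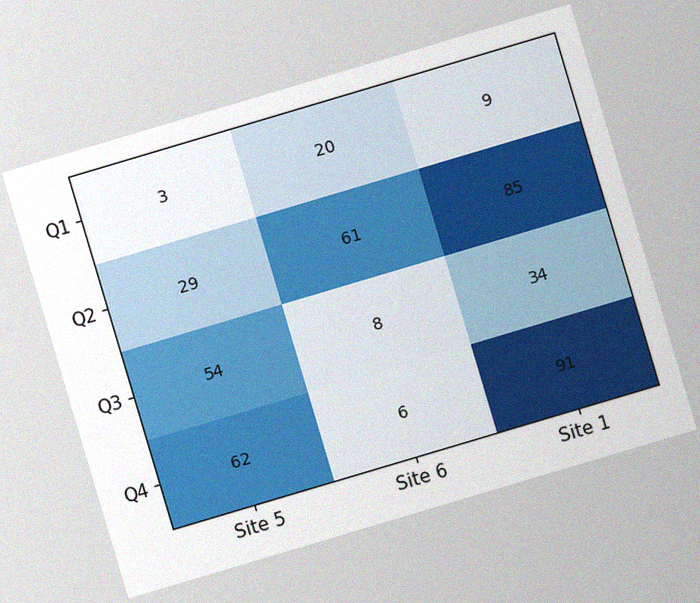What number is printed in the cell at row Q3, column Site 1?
The chart is tilted about 17° counter-clockwise, with some photo noise. The (Q3, Site 1) cell reads 34.

34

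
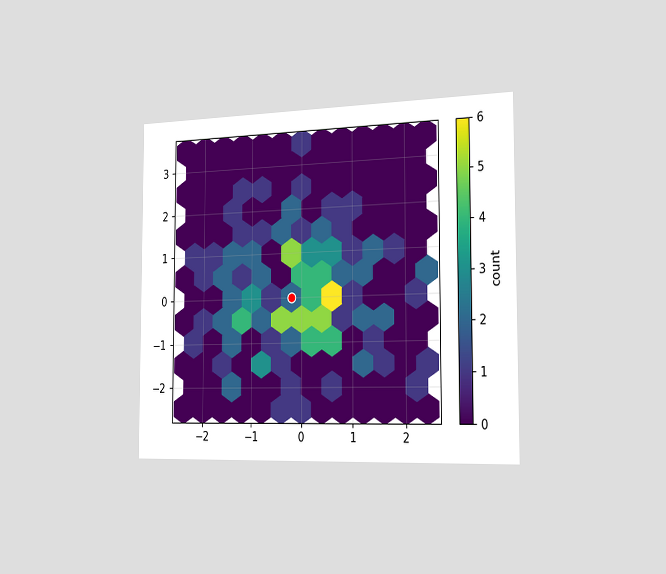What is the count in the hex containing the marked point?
The chart is viewed slightly from the right. The marked hex reads 2 on the colorbar.

2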